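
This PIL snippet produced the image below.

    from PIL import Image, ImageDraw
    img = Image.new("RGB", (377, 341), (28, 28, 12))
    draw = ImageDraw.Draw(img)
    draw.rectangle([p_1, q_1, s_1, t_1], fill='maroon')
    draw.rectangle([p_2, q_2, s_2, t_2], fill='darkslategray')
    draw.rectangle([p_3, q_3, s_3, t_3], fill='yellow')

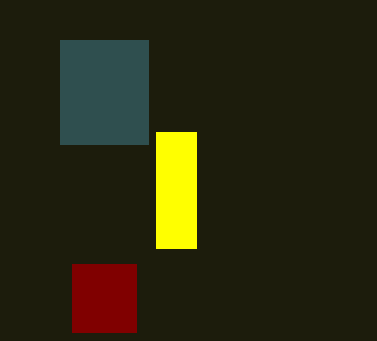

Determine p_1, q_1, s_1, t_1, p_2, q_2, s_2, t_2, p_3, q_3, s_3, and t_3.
p_1 = 72, q_1 = 264, s_1 = 136, t_1 = 332, p_2 = 60, q_2 = 40, s_2 = 148, t_2 = 144, p_3 = 156, q_3 = 132, s_3 = 196, t_3 = 248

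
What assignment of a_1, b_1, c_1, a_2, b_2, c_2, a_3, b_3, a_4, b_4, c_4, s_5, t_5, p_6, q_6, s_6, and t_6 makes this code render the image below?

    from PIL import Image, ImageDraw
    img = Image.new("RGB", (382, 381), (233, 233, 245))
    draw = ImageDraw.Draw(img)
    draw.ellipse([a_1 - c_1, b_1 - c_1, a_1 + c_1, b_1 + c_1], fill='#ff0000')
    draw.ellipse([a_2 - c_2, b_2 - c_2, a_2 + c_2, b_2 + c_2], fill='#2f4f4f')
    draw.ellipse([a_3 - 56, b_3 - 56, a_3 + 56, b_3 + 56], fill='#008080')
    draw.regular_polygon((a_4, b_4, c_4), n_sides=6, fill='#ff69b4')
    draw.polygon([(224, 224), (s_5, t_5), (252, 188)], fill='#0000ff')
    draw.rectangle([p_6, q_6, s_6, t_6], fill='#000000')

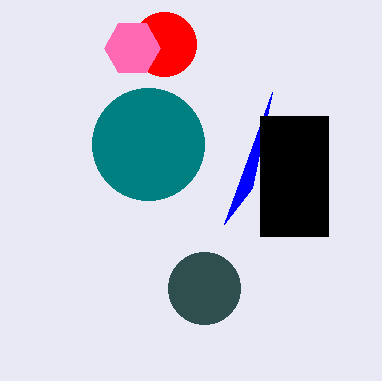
a_1 = 164, b_1 = 44, c_1 = 32, a_2 = 204, b_2 = 288, c_2 = 36, a_3 = 148, b_3 = 144, a_4 = 132, b_4 = 48, c_4 = 28, s_5 = 272, t_5 = 92, p_6 = 260, q_6 = 116, s_6 = 328, t_6 = 236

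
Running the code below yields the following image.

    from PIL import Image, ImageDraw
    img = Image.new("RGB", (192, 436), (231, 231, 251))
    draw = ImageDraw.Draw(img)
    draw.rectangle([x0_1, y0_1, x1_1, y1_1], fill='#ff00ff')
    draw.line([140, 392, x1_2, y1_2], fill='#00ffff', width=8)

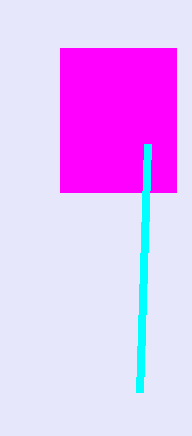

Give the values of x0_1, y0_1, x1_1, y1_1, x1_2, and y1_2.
x0_1 = 60; y0_1 = 48; x1_1 = 176; y1_1 = 192; x1_2 = 148; y1_2 = 144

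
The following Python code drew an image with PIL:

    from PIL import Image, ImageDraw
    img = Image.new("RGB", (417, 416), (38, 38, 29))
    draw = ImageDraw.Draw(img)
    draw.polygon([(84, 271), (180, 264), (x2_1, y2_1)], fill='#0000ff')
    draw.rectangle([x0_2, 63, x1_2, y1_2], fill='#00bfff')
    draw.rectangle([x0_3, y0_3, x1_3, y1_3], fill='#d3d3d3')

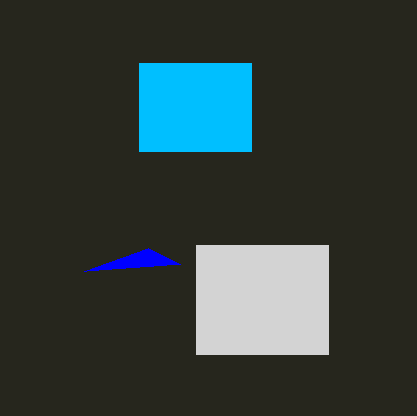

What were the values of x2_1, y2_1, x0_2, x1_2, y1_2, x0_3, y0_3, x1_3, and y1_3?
x2_1 = 148; y2_1 = 248; x0_2 = 139; x1_2 = 251; y1_2 = 151; x0_3 = 196; y0_3 = 245; x1_3 = 328; y1_3 = 354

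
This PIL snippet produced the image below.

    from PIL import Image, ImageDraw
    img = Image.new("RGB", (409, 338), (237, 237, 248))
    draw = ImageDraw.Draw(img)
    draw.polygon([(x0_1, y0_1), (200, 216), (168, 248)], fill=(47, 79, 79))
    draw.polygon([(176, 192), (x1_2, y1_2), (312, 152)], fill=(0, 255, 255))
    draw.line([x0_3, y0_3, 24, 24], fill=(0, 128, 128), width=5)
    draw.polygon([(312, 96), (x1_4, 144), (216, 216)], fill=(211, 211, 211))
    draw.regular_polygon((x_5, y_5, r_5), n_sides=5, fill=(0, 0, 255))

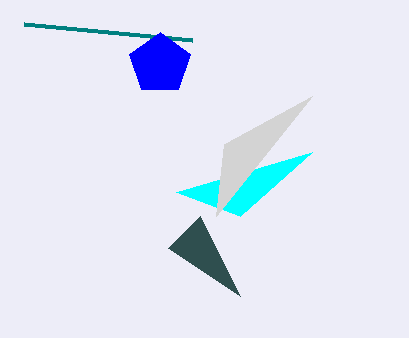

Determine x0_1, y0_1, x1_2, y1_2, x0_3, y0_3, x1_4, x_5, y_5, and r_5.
x0_1 = 240
y0_1 = 296
x1_2 = 240
y1_2 = 216
x0_3 = 192
y0_3 = 40
x1_4 = 224
x_5 = 160
y_5 = 64
r_5 = 32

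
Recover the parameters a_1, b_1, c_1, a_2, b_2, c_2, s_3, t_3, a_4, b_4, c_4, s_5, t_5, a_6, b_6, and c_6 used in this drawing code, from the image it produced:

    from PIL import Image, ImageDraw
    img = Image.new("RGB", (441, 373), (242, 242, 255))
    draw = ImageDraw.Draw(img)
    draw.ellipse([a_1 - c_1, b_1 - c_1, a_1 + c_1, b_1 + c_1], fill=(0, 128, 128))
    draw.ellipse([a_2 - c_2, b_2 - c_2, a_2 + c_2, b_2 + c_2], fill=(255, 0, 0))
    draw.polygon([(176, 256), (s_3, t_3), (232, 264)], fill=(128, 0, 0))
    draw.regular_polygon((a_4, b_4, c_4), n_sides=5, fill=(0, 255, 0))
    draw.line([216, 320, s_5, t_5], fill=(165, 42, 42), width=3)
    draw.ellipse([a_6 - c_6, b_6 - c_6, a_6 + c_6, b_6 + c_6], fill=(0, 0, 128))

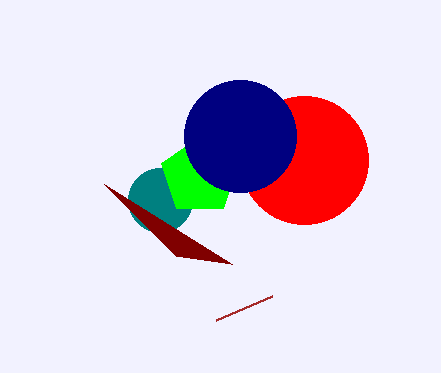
a_1 = 160
b_1 = 200
c_1 = 32
a_2 = 304
b_2 = 160
c_2 = 64
s_3 = 104
t_3 = 184
a_4 = 200
b_4 = 176
c_4 = 40
s_5 = 272
t_5 = 296
a_6 = 240
b_6 = 136
c_6 = 56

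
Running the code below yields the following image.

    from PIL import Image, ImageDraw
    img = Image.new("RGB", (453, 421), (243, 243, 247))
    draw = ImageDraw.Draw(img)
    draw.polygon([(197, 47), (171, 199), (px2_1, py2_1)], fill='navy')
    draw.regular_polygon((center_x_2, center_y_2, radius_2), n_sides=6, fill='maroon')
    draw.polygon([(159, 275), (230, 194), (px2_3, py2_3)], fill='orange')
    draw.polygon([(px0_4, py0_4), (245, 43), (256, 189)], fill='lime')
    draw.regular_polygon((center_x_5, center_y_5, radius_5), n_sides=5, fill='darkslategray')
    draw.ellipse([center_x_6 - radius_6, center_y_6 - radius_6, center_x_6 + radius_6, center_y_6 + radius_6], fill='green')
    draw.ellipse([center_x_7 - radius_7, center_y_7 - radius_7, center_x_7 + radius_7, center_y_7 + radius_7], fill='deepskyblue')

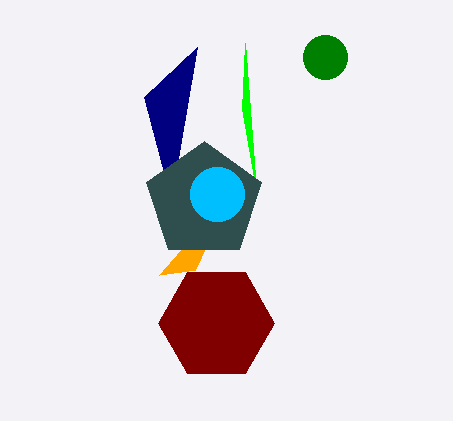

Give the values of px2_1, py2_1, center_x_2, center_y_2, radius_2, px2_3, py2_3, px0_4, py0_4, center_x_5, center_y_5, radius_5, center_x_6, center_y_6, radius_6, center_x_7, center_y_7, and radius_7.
px2_1 = 144, py2_1 = 97, center_x_2 = 216, center_y_2 = 323, radius_2 = 58, px2_3 = 195, py2_3 = 270, px0_4 = 242, py0_4 = 109, center_x_5 = 204, center_y_5 = 201, radius_5 = 60, center_x_6 = 325, center_y_6 = 57, radius_6 = 22, center_x_7 = 217, center_y_7 = 194, radius_7 = 27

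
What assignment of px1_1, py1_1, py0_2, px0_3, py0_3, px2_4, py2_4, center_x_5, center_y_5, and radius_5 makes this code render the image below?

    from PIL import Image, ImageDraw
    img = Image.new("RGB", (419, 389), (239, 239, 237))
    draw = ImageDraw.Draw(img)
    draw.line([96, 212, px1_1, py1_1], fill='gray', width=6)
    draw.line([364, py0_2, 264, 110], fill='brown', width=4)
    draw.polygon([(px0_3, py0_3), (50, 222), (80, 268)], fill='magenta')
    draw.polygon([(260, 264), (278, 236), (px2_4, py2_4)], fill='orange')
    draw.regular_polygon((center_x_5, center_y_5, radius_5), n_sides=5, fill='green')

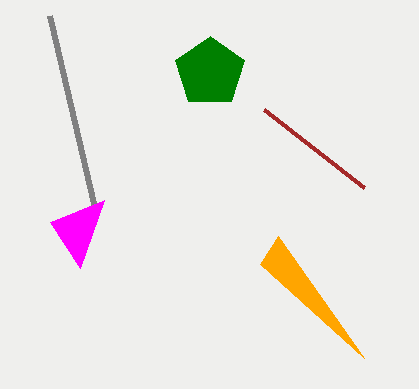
px1_1 = 50
py1_1 = 16
py0_2 = 188
px0_3 = 104
py0_3 = 200
px2_4 = 364
py2_4 = 358
center_x_5 = 210
center_y_5 = 72
radius_5 = 36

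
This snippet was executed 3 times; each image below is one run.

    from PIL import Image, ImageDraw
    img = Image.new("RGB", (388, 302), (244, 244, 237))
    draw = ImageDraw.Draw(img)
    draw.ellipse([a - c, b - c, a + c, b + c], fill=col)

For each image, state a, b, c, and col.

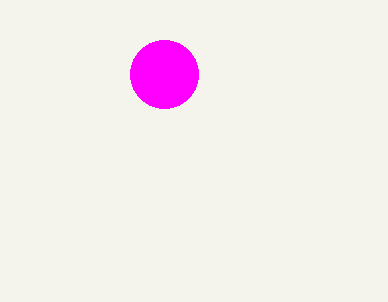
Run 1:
a = 164
b = 74
c = 34
col = 'magenta'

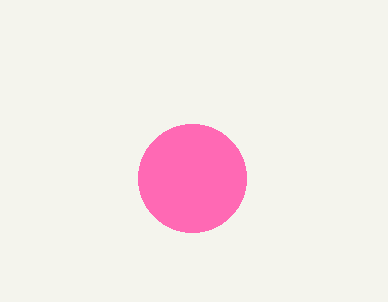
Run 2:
a = 192
b = 178
c = 54
col = 'hotpink'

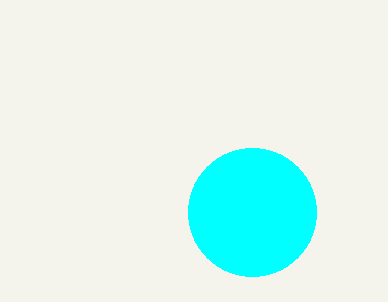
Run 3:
a = 252
b = 212
c = 64
col = 'cyan'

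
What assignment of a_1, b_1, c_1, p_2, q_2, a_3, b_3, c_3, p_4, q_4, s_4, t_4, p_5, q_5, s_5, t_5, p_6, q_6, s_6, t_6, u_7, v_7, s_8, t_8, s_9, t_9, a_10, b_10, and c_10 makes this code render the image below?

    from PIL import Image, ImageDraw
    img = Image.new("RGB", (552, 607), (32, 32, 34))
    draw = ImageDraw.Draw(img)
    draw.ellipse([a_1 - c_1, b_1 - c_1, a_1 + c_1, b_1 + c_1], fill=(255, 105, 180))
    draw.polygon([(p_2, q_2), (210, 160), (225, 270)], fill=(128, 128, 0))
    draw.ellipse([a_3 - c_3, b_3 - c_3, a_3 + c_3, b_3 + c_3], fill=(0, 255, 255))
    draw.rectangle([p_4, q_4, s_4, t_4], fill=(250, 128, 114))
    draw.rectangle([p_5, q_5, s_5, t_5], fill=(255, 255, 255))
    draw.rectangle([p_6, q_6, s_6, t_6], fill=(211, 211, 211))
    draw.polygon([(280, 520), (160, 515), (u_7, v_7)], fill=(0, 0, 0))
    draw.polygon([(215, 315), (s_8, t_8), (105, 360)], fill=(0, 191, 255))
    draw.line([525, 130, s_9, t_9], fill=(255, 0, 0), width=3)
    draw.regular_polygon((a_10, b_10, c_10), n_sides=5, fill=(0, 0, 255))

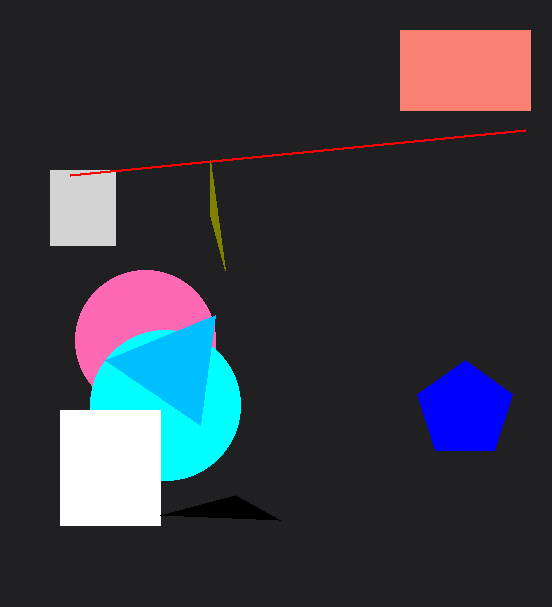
a_1 = 145; b_1 = 340; c_1 = 70; p_2 = 210; q_2 = 215; a_3 = 165; b_3 = 405; c_3 = 75; p_4 = 400; q_4 = 30; s_4 = 530; t_4 = 110; p_5 = 60; q_5 = 410; s_5 = 160; t_5 = 525; p_6 = 50; q_6 = 170; s_6 = 115; t_6 = 245; u_7 = 235; v_7 = 495; s_8 = 200; t_8 = 425; s_9 = 70; t_9 = 175; a_10 = 465; b_10 = 410; c_10 = 50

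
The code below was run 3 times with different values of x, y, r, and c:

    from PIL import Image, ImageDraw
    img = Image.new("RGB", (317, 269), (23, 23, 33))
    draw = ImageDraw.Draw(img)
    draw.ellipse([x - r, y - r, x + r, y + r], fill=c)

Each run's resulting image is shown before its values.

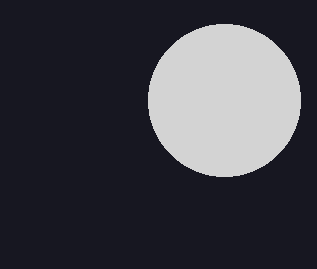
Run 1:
x = 224, y = 100, r = 76, c = 'lightgray'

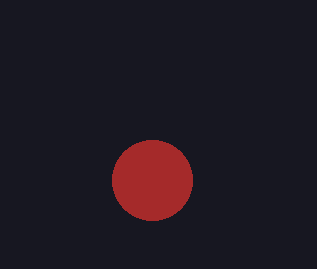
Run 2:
x = 152
y = 180
r = 40
c = 'brown'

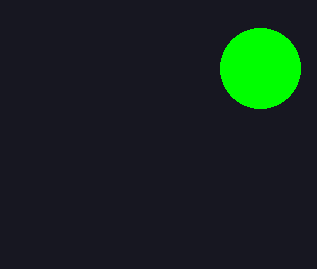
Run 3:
x = 260
y = 68
r = 40
c = 'lime'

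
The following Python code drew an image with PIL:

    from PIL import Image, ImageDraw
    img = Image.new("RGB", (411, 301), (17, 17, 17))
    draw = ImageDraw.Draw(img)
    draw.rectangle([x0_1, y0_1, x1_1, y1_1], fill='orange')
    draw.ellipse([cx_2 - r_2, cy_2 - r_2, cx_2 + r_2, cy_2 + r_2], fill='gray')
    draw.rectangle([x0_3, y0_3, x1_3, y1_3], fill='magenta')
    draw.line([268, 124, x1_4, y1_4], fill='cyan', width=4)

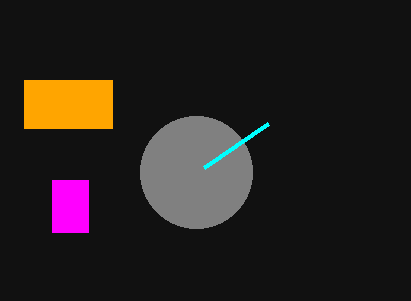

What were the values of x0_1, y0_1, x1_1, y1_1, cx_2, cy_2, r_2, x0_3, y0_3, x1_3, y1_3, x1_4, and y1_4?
x0_1 = 24, y0_1 = 80, x1_1 = 112, y1_1 = 128, cx_2 = 196, cy_2 = 172, r_2 = 56, x0_3 = 52, y0_3 = 180, x1_3 = 88, y1_3 = 232, x1_4 = 204, y1_4 = 168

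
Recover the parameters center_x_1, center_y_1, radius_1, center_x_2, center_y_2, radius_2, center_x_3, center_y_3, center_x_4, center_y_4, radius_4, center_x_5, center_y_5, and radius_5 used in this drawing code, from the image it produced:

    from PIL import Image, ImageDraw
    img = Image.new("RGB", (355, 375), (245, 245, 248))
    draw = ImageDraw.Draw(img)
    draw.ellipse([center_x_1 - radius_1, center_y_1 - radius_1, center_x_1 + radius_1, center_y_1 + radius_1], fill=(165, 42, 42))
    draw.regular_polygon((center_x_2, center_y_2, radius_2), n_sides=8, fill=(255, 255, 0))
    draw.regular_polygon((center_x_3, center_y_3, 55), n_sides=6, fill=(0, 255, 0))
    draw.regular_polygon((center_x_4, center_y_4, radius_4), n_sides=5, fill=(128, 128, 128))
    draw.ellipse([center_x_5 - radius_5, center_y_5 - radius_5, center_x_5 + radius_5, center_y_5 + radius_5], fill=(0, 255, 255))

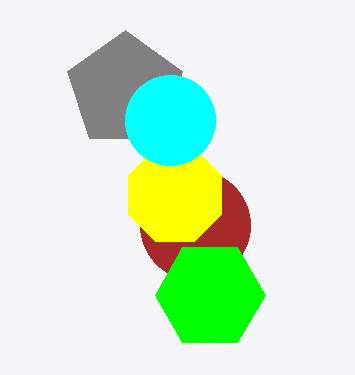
center_x_1 = 195; center_y_1 = 225; radius_1 = 55; center_x_2 = 175; center_y_2 = 195; radius_2 = 50; center_x_3 = 210; center_y_3 = 295; center_x_4 = 125; center_y_4 = 90; radius_4 = 60; center_x_5 = 170; center_y_5 = 120; radius_5 = 45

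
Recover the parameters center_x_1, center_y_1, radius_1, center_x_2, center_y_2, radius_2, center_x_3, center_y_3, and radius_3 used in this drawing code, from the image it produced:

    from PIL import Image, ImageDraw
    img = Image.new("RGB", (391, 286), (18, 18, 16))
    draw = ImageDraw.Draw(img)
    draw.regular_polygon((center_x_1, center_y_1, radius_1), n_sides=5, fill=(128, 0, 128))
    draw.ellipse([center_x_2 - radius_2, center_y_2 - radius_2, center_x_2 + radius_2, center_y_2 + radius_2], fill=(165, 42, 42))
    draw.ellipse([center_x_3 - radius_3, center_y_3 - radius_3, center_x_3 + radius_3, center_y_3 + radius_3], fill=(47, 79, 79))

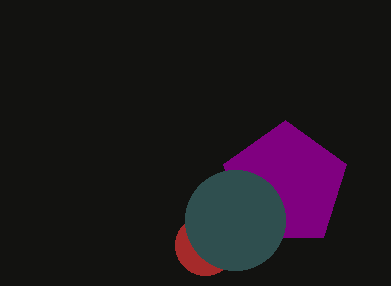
center_x_1 = 285
center_y_1 = 185
radius_1 = 65
center_x_2 = 205
center_y_2 = 245
radius_2 = 30
center_x_3 = 235
center_y_3 = 220
radius_3 = 50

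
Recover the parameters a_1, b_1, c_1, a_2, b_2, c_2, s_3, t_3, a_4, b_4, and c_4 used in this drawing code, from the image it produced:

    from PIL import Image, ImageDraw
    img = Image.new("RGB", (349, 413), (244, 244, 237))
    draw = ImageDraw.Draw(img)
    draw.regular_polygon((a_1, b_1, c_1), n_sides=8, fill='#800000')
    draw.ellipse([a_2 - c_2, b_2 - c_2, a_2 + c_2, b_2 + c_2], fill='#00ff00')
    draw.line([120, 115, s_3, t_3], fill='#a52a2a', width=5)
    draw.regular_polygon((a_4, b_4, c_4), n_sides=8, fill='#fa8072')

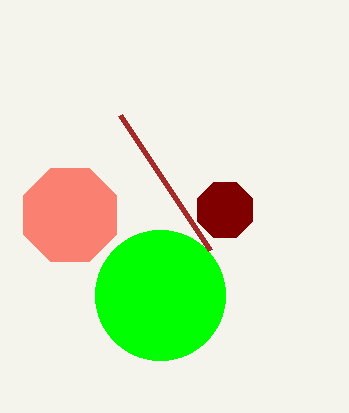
a_1 = 225, b_1 = 210, c_1 = 30, a_2 = 160, b_2 = 295, c_2 = 65, s_3 = 210, t_3 = 250, a_4 = 70, b_4 = 215, c_4 = 50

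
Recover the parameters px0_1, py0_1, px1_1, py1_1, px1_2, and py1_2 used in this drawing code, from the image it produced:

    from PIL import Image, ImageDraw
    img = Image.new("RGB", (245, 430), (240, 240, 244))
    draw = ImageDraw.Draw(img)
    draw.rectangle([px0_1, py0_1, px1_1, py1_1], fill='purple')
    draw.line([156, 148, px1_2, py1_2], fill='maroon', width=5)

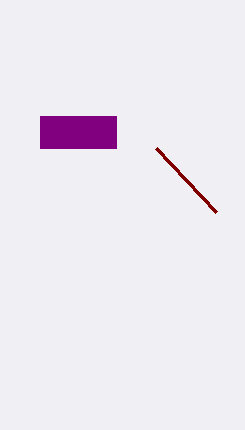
px0_1 = 40
py0_1 = 116
px1_1 = 116
py1_1 = 148
px1_2 = 216
py1_2 = 212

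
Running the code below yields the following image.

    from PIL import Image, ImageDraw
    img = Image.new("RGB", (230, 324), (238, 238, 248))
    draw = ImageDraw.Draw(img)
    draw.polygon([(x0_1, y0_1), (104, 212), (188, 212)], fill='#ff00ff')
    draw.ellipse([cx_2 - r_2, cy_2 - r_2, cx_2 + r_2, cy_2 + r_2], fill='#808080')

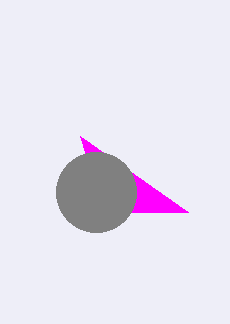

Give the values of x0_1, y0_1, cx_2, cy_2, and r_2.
x0_1 = 80, y0_1 = 136, cx_2 = 96, cy_2 = 192, r_2 = 40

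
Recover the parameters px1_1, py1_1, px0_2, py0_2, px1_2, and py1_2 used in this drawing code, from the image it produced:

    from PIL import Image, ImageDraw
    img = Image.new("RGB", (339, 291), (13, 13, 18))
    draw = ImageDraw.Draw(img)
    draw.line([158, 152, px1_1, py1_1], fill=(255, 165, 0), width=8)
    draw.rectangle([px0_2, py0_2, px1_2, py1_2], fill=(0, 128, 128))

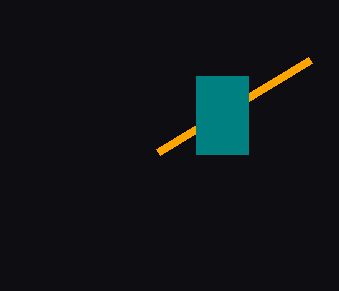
px1_1 = 310; py1_1 = 60; px0_2 = 196; py0_2 = 76; px1_2 = 248; py1_2 = 154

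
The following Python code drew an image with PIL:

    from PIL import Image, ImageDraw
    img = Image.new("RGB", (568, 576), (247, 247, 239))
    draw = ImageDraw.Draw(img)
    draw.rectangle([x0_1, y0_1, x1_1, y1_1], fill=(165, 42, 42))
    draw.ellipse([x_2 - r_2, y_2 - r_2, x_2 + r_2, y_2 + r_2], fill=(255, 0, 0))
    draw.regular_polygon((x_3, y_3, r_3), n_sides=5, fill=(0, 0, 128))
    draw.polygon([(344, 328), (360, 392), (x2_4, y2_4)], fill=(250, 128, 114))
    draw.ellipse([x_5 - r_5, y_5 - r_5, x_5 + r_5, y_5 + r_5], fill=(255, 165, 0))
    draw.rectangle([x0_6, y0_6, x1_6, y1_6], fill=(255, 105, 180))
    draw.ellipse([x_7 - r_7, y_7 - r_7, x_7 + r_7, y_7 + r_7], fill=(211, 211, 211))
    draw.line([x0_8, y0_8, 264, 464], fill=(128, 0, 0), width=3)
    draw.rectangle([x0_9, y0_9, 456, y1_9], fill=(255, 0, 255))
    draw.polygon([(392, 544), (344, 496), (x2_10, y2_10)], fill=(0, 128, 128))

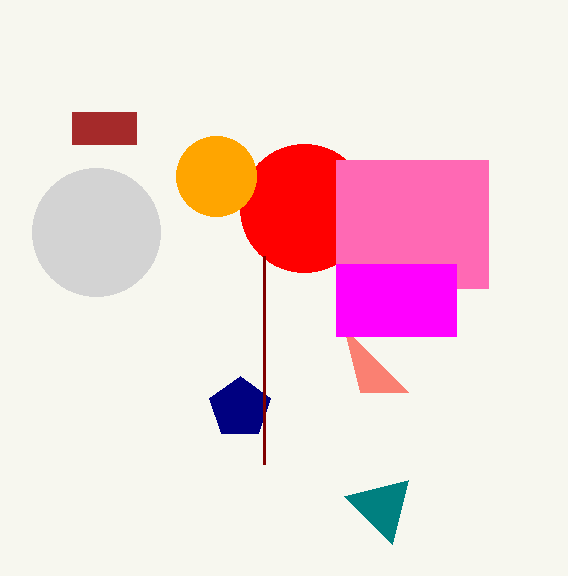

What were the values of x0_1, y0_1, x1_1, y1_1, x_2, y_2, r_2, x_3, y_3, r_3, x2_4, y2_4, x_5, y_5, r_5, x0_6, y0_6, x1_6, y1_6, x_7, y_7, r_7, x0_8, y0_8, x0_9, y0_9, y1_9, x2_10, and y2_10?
x0_1 = 72
y0_1 = 112
x1_1 = 136
y1_1 = 144
x_2 = 304
y_2 = 208
r_2 = 64
x_3 = 240
y_3 = 408
r_3 = 32
x2_4 = 408
y2_4 = 392
x_5 = 216
y_5 = 176
r_5 = 40
x0_6 = 336
y0_6 = 160
x1_6 = 488
y1_6 = 288
x_7 = 96
y_7 = 232
r_7 = 64
x0_8 = 264
y0_8 = 256
x0_9 = 336
y0_9 = 264
y1_9 = 336
x2_10 = 408
y2_10 = 480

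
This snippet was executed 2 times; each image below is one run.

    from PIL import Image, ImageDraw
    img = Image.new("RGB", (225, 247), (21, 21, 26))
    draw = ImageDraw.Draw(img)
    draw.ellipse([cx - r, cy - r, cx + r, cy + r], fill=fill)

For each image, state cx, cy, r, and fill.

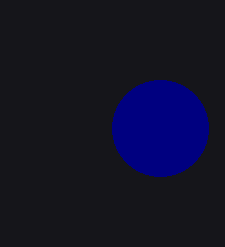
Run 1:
cx = 160
cy = 128
r = 48
fill = 'navy'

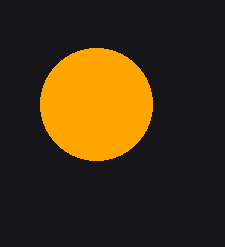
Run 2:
cx = 96, cy = 104, r = 56, fill = 'orange'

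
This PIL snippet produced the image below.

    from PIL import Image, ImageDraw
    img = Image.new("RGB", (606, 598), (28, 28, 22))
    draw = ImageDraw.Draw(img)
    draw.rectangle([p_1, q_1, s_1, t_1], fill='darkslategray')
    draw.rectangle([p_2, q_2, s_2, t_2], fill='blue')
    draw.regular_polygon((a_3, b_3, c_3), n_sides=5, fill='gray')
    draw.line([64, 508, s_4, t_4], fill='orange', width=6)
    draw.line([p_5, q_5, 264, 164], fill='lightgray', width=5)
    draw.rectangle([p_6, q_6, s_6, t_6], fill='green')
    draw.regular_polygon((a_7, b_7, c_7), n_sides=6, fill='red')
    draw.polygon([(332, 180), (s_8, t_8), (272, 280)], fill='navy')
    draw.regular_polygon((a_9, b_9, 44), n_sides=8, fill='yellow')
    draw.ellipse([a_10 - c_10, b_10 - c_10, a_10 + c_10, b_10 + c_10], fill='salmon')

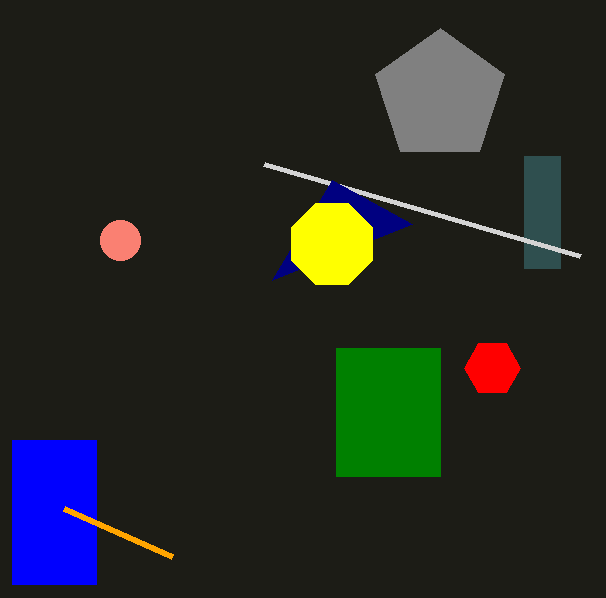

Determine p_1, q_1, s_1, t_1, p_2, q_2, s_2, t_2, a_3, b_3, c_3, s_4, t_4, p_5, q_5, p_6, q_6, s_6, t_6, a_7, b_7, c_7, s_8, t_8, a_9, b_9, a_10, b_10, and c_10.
p_1 = 524, q_1 = 156, s_1 = 560, t_1 = 268, p_2 = 12, q_2 = 440, s_2 = 96, t_2 = 584, a_3 = 440, b_3 = 96, c_3 = 68, s_4 = 172, t_4 = 556, p_5 = 580, q_5 = 256, p_6 = 336, q_6 = 348, s_6 = 440, t_6 = 476, a_7 = 492, b_7 = 368, c_7 = 28, s_8 = 412, t_8 = 224, a_9 = 332, b_9 = 244, a_10 = 120, b_10 = 240, c_10 = 20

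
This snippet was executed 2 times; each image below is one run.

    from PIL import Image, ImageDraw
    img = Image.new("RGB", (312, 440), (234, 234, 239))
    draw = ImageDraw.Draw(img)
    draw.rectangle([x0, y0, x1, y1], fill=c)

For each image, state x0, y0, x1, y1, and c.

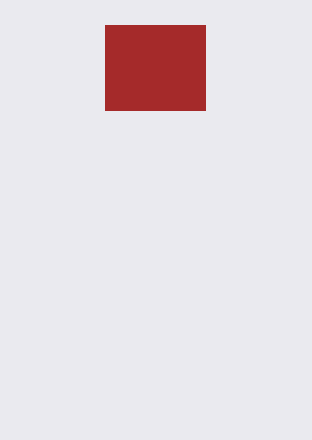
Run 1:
x0 = 105; y0 = 25; x1 = 205; y1 = 110; c = 'brown'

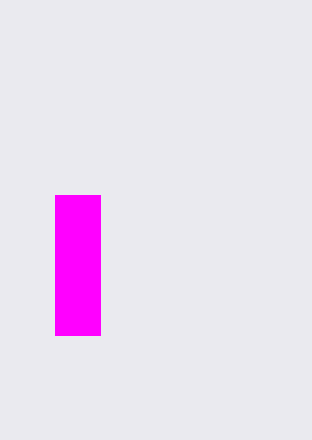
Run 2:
x0 = 55, y0 = 195, x1 = 100, y1 = 335, c = 'magenta'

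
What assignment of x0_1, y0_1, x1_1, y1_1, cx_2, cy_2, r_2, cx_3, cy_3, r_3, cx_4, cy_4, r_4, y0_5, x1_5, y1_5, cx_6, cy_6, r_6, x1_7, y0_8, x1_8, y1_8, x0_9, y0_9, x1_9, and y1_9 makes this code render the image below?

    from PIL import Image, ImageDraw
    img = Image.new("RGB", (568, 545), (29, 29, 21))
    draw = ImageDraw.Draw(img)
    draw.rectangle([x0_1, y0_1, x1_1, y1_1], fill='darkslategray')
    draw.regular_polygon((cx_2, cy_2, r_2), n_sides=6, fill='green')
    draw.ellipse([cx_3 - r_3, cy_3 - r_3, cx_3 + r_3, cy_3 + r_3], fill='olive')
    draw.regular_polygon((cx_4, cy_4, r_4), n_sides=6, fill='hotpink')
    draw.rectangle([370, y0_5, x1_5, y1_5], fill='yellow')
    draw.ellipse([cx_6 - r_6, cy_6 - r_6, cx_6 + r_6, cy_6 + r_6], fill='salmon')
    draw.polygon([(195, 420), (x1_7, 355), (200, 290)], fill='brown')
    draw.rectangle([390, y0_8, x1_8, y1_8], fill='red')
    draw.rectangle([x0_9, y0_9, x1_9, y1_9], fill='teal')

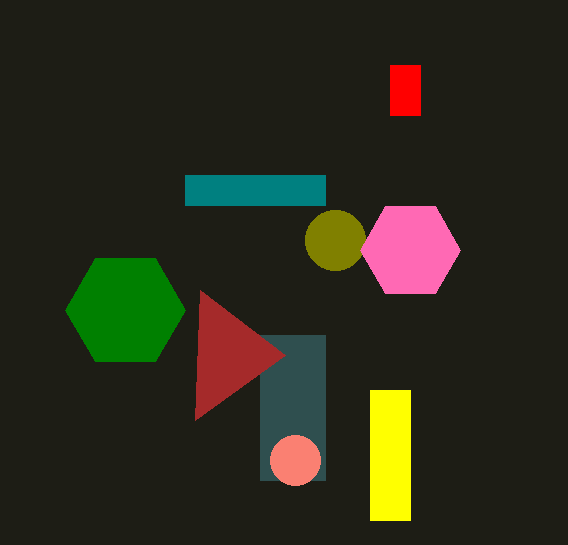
x0_1 = 260, y0_1 = 335, x1_1 = 325, y1_1 = 480, cx_2 = 125, cy_2 = 310, r_2 = 60, cx_3 = 335, cy_3 = 240, r_3 = 30, cx_4 = 410, cy_4 = 250, r_4 = 50, y0_5 = 390, x1_5 = 410, y1_5 = 520, cx_6 = 295, cy_6 = 460, r_6 = 25, x1_7 = 285, y0_8 = 65, x1_8 = 420, y1_8 = 115, x0_9 = 185, y0_9 = 175, x1_9 = 325, y1_9 = 205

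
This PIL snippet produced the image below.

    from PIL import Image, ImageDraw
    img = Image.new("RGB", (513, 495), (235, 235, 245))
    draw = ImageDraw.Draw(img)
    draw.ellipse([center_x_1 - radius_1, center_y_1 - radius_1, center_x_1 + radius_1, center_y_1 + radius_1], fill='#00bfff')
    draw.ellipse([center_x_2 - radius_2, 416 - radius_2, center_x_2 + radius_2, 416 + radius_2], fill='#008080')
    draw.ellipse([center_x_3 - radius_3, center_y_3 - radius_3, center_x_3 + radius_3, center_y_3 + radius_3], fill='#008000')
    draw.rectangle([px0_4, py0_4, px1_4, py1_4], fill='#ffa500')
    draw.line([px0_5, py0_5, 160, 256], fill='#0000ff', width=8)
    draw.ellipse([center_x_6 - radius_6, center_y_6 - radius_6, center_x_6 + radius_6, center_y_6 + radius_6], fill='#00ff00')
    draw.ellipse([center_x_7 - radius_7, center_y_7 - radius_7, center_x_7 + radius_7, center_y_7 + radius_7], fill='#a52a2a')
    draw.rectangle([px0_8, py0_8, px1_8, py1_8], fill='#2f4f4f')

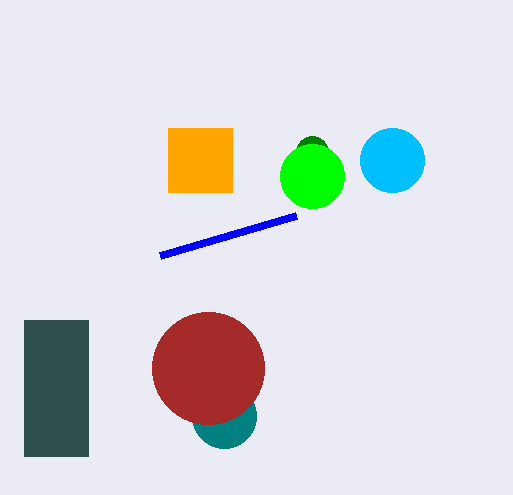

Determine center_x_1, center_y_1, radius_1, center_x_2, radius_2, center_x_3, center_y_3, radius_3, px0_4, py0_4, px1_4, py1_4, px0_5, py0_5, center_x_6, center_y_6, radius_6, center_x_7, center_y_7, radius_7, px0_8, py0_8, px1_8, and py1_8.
center_x_1 = 392; center_y_1 = 160; radius_1 = 32; center_x_2 = 224; radius_2 = 32; center_x_3 = 312; center_y_3 = 152; radius_3 = 16; px0_4 = 168; py0_4 = 128; px1_4 = 232; py1_4 = 192; px0_5 = 296; py0_5 = 216; center_x_6 = 312; center_y_6 = 176; radius_6 = 32; center_x_7 = 208; center_y_7 = 368; radius_7 = 56; px0_8 = 24; py0_8 = 320; px1_8 = 88; py1_8 = 456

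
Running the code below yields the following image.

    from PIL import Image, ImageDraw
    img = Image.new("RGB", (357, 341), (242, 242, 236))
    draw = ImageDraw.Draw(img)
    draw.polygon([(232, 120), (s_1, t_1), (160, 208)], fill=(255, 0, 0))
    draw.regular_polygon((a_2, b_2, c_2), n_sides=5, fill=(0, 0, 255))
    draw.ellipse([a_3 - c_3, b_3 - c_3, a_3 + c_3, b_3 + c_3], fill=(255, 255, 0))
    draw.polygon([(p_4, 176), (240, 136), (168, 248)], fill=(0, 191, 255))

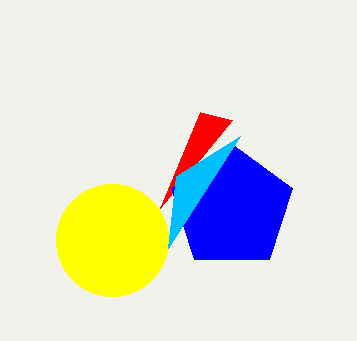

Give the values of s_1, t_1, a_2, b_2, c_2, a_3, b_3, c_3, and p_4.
s_1 = 200
t_1 = 112
a_2 = 232
b_2 = 208
c_2 = 64
a_3 = 112
b_3 = 240
c_3 = 56
p_4 = 176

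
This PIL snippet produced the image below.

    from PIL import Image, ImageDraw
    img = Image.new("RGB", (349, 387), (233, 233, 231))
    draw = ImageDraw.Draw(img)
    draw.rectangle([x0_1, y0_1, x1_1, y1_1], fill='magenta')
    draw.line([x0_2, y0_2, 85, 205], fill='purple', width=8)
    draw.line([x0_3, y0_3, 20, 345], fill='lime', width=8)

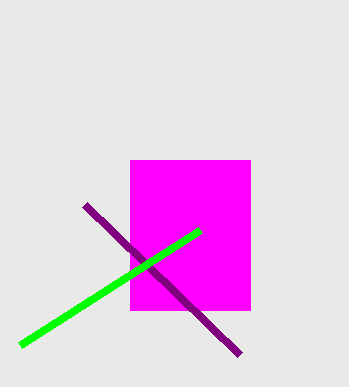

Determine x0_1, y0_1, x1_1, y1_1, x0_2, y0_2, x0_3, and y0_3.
x0_1 = 130
y0_1 = 160
x1_1 = 250
y1_1 = 310
x0_2 = 240
y0_2 = 355
x0_3 = 200
y0_3 = 230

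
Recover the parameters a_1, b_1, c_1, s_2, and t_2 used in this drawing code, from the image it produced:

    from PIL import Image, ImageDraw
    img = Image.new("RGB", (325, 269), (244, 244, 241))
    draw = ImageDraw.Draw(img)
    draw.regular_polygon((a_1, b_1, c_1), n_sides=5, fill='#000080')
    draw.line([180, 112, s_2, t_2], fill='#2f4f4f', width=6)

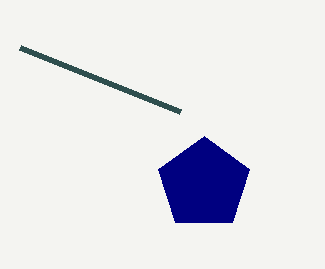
a_1 = 204
b_1 = 184
c_1 = 48
s_2 = 20
t_2 = 48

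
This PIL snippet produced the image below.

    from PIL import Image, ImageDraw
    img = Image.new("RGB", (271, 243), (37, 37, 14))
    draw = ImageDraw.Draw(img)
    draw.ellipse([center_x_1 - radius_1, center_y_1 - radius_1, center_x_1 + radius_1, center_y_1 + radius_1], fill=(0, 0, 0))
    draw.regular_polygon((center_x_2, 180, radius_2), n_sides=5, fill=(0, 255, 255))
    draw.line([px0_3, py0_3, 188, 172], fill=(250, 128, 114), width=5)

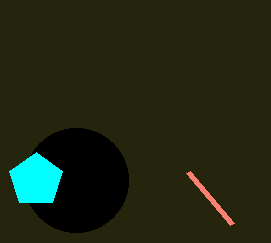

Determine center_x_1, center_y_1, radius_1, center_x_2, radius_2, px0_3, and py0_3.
center_x_1 = 76
center_y_1 = 180
radius_1 = 52
center_x_2 = 36
radius_2 = 28
px0_3 = 232
py0_3 = 224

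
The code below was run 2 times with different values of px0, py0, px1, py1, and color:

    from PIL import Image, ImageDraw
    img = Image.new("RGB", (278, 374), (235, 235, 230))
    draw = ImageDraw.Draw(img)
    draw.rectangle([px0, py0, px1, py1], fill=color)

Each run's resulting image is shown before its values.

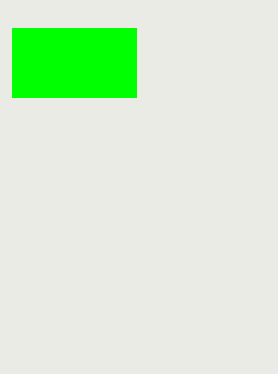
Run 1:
px0 = 12
py0 = 28
px1 = 136
py1 = 97
color = 'lime'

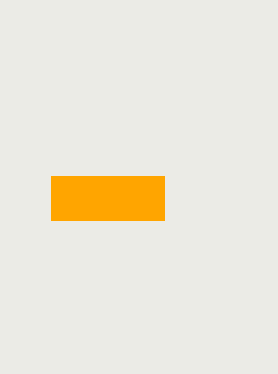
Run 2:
px0 = 51, py0 = 176, px1 = 164, py1 = 220, color = 'orange'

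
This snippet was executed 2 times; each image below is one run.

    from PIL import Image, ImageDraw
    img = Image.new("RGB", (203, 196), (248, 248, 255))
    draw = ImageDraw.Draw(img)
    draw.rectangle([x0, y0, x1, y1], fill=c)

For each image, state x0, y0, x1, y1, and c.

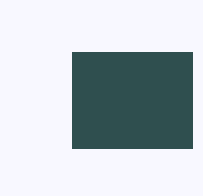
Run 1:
x0 = 72
y0 = 52
x1 = 192
y1 = 148
c = 'darkslategray'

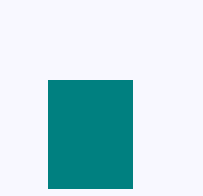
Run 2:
x0 = 48; y0 = 80; x1 = 132; y1 = 188; c = 'teal'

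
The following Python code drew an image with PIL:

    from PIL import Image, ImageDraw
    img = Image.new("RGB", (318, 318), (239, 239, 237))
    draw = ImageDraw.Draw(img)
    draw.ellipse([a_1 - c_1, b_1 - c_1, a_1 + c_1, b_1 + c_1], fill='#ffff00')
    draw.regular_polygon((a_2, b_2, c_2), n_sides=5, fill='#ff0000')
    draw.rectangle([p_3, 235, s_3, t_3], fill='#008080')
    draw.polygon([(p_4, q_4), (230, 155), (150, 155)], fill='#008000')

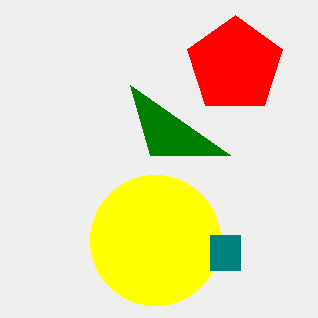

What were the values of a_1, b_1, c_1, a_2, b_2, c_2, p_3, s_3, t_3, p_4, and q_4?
a_1 = 155
b_1 = 240
c_1 = 65
a_2 = 235
b_2 = 65
c_2 = 50
p_3 = 210
s_3 = 240
t_3 = 270
p_4 = 130
q_4 = 85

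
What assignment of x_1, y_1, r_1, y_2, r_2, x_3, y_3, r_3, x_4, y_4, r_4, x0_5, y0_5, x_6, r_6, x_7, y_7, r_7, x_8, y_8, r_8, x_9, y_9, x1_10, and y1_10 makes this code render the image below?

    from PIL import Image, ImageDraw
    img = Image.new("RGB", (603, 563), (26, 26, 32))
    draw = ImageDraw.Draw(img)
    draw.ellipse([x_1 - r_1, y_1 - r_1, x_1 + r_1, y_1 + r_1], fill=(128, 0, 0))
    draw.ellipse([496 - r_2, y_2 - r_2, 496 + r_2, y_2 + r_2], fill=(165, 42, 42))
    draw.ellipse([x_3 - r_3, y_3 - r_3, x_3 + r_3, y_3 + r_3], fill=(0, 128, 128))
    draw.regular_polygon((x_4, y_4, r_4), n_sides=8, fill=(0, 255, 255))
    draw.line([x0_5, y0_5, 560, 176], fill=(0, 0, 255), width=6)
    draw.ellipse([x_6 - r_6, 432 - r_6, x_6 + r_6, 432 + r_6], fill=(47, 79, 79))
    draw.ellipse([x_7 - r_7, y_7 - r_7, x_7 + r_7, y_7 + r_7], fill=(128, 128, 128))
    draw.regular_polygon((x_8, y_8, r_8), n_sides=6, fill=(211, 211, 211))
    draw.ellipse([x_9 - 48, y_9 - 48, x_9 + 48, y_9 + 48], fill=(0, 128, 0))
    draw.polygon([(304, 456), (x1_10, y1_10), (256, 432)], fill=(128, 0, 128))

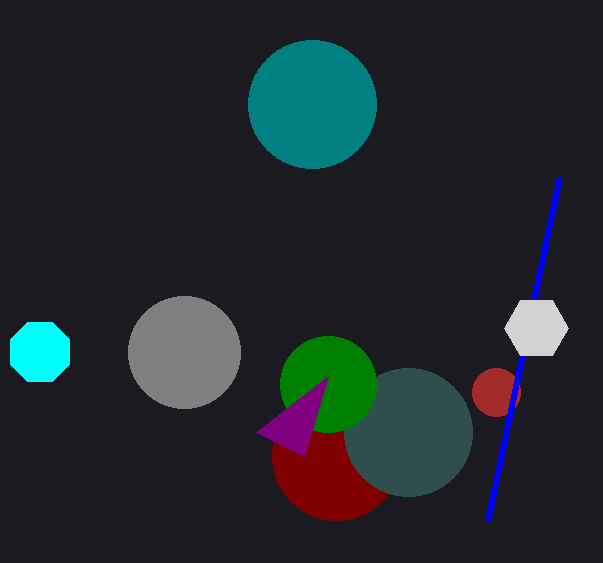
x_1 = 336; y_1 = 456; r_1 = 64; y_2 = 392; r_2 = 24; x_3 = 312; y_3 = 104; r_3 = 64; x_4 = 40; y_4 = 352; r_4 = 32; x0_5 = 488; y0_5 = 520; x_6 = 408; r_6 = 64; x_7 = 184; y_7 = 352; r_7 = 56; x_8 = 536; y_8 = 328; r_8 = 32; x_9 = 328; y_9 = 384; x1_10 = 328; y1_10 = 376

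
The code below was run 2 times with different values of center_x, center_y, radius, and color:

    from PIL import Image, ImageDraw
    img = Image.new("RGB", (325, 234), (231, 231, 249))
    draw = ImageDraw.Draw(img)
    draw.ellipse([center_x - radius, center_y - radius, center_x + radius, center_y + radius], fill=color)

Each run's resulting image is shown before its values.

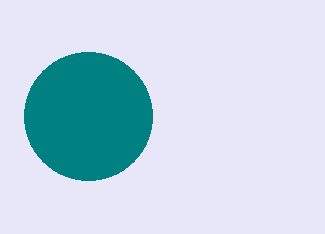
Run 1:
center_x = 88
center_y = 116
radius = 64
color = 'teal'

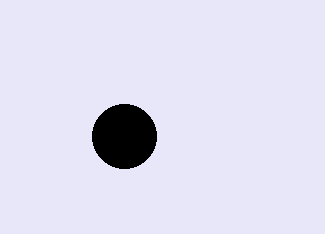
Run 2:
center_x = 124, center_y = 136, radius = 32, color = 'black'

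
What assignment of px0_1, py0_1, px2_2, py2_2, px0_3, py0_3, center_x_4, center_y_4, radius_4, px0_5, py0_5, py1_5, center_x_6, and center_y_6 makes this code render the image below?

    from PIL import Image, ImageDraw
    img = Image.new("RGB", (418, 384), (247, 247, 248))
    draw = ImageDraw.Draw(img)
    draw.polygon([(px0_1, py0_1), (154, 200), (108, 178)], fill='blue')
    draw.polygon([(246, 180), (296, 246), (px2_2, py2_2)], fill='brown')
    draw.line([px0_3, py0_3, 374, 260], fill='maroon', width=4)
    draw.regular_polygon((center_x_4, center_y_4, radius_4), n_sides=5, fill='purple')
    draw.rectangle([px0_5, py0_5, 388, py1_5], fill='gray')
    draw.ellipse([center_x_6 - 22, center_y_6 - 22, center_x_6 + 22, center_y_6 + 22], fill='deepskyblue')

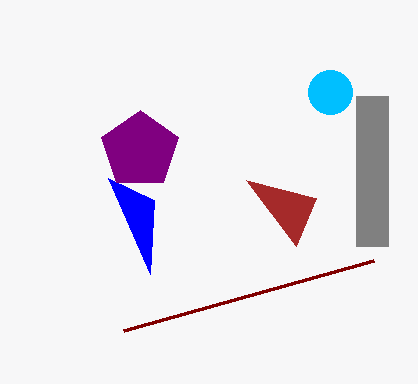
px0_1 = 150, py0_1 = 274, px2_2 = 316, py2_2 = 198, px0_3 = 124, py0_3 = 330, center_x_4 = 140, center_y_4 = 150, radius_4 = 40, px0_5 = 356, py0_5 = 96, py1_5 = 246, center_x_6 = 330, center_y_6 = 92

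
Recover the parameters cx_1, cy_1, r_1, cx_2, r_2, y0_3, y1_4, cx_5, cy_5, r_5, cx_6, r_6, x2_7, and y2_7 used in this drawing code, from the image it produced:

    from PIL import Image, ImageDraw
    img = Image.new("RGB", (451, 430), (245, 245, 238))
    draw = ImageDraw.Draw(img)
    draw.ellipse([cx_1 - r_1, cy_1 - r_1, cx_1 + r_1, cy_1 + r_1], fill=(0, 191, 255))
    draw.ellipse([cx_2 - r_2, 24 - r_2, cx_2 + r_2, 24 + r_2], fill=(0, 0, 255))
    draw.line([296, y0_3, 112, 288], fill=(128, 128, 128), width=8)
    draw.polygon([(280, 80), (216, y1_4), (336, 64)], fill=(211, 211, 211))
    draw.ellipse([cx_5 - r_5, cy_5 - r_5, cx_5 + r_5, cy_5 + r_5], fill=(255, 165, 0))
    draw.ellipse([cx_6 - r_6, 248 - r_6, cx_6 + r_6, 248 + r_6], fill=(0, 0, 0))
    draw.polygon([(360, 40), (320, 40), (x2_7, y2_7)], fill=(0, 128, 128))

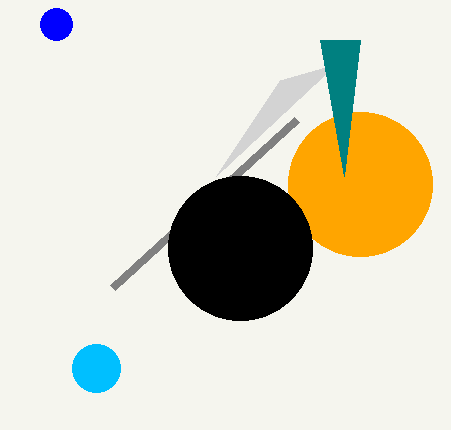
cx_1 = 96; cy_1 = 368; r_1 = 24; cx_2 = 56; r_2 = 16; y0_3 = 120; y1_4 = 176; cx_5 = 360; cy_5 = 184; r_5 = 72; cx_6 = 240; r_6 = 72; x2_7 = 344; y2_7 = 176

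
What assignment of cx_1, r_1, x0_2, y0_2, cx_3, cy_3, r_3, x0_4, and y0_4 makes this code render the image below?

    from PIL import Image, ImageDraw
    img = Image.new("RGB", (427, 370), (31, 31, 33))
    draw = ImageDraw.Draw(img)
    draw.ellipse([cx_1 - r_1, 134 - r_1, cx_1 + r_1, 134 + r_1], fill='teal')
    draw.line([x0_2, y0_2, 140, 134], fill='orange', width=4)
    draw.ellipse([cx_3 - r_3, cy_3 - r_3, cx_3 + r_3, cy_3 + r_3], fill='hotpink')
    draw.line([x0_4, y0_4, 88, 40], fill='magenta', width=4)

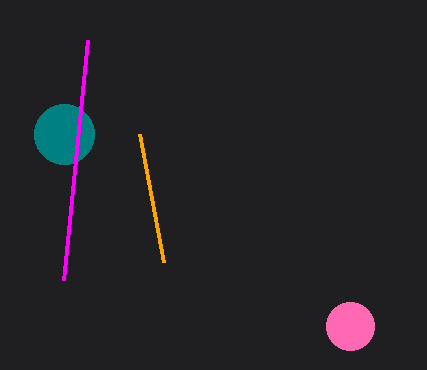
cx_1 = 64, r_1 = 30, x0_2 = 164, y0_2 = 262, cx_3 = 350, cy_3 = 326, r_3 = 24, x0_4 = 64, y0_4 = 280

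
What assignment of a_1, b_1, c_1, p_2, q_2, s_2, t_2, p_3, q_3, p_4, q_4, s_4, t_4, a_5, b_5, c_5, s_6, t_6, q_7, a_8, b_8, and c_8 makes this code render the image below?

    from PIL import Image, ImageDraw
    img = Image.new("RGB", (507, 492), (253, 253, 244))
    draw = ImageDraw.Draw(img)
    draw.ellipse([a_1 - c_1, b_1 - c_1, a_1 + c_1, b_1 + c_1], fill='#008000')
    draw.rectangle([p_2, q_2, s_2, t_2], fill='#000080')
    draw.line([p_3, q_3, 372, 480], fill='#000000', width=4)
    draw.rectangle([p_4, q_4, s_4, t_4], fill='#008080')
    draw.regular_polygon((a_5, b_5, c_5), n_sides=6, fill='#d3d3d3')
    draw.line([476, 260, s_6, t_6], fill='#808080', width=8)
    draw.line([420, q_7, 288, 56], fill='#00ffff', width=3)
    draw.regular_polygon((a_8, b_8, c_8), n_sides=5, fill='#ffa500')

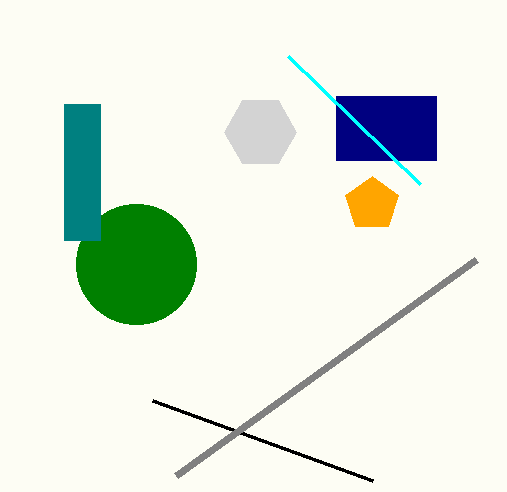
a_1 = 136
b_1 = 264
c_1 = 60
p_2 = 336
q_2 = 96
s_2 = 436
t_2 = 160
p_3 = 152
q_3 = 400
p_4 = 64
q_4 = 104
s_4 = 100
t_4 = 240
a_5 = 260
b_5 = 132
c_5 = 36
s_6 = 176
t_6 = 476
q_7 = 184
a_8 = 372
b_8 = 204
c_8 = 28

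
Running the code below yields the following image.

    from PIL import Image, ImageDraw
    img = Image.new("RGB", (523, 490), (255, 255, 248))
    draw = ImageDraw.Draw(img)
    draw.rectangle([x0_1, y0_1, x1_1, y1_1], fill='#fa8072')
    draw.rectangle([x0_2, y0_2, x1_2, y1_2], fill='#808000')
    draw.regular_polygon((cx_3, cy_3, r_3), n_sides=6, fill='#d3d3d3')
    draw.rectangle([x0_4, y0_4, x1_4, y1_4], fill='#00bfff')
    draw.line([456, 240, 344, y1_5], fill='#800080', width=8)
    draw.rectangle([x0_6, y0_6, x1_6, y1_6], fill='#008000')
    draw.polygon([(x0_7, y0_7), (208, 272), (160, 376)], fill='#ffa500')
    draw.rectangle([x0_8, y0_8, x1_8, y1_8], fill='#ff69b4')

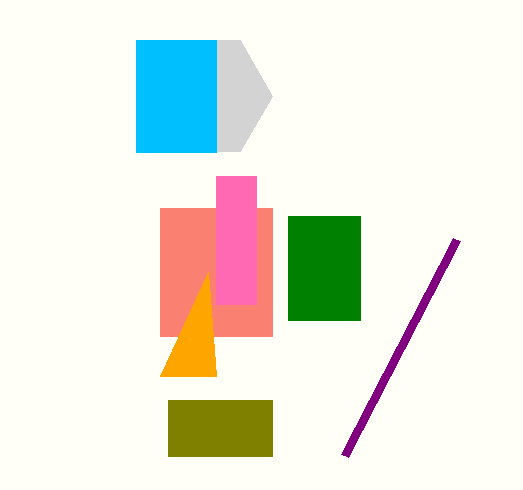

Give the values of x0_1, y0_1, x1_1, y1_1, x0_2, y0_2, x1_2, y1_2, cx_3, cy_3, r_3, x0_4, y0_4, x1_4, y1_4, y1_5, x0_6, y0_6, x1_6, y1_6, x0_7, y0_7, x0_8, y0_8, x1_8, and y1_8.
x0_1 = 160; y0_1 = 208; x1_1 = 272; y1_1 = 336; x0_2 = 168; y0_2 = 400; x1_2 = 272; y1_2 = 456; cx_3 = 208; cy_3 = 96; r_3 = 64; x0_4 = 136; y0_4 = 40; x1_4 = 216; y1_4 = 152; y1_5 = 456; x0_6 = 288; y0_6 = 216; x1_6 = 360; y1_6 = 320; x0_7 = 216; y0_7 = 376; x0_8 = 216; y0_8 = 176; x1_8 = 256; y1_8 = 304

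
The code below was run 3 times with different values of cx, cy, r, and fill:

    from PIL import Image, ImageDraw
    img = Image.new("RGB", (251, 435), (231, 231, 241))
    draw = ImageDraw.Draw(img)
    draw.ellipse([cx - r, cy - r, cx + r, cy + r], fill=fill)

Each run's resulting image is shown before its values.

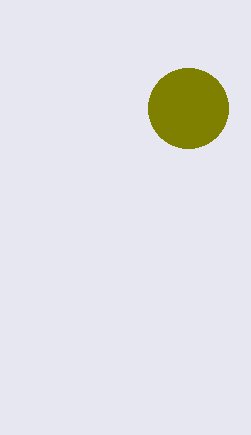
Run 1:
cx = 188, cy = 108, r = 40, fill = 'olive'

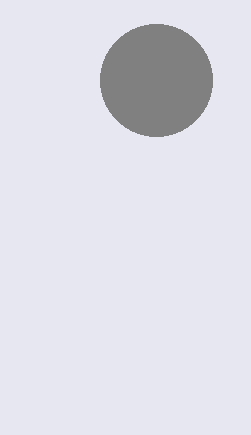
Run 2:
cx = 156; cy = 80; r = 56; fill = 'gray'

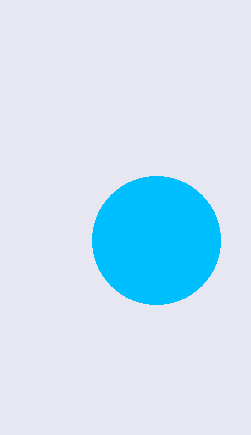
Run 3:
cx = 156
cy = 240
r = 64
fill = 'deepskyblue'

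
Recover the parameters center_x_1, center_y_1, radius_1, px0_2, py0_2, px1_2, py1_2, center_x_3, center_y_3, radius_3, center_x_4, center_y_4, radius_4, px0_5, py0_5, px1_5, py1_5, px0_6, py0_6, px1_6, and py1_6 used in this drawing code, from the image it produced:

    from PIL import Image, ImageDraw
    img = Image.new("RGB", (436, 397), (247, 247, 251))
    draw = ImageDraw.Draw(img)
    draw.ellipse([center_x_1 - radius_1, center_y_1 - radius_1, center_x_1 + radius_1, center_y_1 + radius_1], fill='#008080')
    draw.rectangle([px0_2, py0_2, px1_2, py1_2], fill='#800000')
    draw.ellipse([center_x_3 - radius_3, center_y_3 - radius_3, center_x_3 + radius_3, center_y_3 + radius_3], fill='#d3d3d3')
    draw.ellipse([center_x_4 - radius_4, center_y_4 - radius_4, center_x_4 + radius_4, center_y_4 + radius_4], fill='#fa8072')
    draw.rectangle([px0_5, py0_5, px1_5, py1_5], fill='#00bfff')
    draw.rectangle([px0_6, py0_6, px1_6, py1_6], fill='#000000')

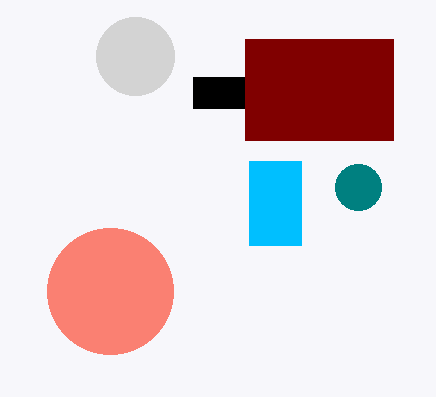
center_x_1 = 358, center_y_1 = 187, radius_1 = 23, px0_2 = 245, py0_2 = 39, px1_2 = 393, py1_2 = 140, center_x_3 = 135, center_y_3 = 56, radius_3 = 39, center_x_4 = 110, center_y_4 = 291, radius_4 = 63, px0_5 = 249, py0_5 = 161, px1_5 = 301, py1_5 = 245, px0_6 = 193, py0_6 = 77, px1_6 = 244, py1_6 = 108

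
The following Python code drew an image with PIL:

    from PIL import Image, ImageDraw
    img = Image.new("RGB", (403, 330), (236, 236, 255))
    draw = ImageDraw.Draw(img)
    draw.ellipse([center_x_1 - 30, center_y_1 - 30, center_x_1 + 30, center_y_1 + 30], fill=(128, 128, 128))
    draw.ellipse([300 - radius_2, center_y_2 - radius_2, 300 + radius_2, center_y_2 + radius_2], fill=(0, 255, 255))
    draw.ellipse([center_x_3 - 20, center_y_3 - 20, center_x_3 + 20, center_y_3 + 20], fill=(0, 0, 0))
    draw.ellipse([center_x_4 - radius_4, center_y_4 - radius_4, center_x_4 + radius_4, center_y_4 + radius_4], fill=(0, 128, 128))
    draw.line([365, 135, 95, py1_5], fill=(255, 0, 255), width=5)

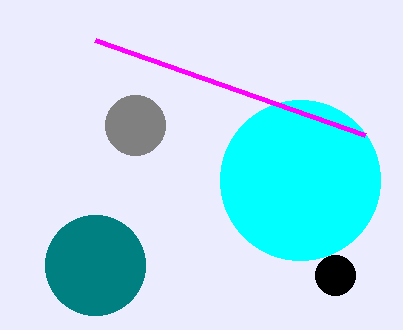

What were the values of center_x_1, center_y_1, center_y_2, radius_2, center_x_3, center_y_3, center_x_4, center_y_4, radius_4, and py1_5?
center_x_1 = 135; center_y_1 = 125; center_y_2 = 180; radius_2 = 80; center_x_3 = 335; center_y_3 = 275; center_x_4 = 95; center_y_4 = 265; radius_4 = 50; py1_5 = 40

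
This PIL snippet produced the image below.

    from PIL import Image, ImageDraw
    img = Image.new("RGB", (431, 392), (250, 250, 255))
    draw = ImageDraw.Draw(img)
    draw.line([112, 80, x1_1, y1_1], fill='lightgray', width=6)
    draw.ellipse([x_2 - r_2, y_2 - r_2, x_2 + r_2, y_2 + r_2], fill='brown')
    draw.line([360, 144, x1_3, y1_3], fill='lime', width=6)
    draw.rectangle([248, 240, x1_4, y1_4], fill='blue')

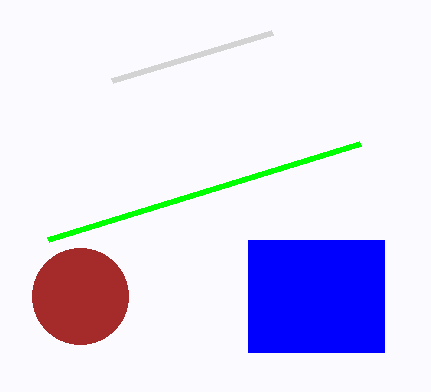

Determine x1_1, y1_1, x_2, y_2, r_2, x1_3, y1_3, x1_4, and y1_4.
x1_1 = 272, y1_1 = 32, x_2 = 80, y_2 = 296, r_2 = 48, x1_3 = 48, y1_3 = 240, x1_4 = 384, y1_4 = 352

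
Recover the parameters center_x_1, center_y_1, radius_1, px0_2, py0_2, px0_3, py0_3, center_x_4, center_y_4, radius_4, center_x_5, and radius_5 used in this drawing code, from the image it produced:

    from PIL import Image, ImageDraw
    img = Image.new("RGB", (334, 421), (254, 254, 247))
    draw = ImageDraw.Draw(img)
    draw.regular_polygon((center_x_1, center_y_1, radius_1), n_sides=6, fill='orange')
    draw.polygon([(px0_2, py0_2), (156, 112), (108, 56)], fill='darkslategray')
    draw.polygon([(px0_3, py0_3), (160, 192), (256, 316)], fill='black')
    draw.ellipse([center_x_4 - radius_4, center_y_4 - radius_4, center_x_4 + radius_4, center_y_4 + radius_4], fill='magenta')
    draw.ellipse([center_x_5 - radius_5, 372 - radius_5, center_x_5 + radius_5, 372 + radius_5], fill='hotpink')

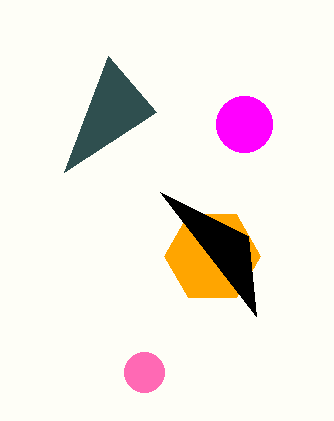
center_x_1 = 212
center_y_1 = 256
radius_1 = 48
px0_2 = 64
py0_2 = 172
px0_3 = 248
py0_3 = 236
center_x_4 = 244
center_y_4 = 124
radius_4 = 28
center_x_5 = 144
radius_5 = 20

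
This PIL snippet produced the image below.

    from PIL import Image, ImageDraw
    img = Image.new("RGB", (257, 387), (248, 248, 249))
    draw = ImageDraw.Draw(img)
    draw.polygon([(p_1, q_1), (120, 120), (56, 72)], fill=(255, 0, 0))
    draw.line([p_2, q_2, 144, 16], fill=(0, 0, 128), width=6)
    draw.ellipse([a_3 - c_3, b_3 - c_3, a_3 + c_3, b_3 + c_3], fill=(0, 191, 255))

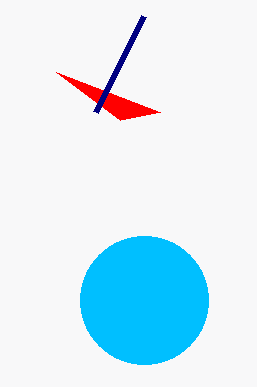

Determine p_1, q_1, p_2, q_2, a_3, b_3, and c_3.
p_1 = 160, q_1 = 112, p_2 = 96, q_2 = 112, a_3 = 144, b_3 = 300, c_3 = 64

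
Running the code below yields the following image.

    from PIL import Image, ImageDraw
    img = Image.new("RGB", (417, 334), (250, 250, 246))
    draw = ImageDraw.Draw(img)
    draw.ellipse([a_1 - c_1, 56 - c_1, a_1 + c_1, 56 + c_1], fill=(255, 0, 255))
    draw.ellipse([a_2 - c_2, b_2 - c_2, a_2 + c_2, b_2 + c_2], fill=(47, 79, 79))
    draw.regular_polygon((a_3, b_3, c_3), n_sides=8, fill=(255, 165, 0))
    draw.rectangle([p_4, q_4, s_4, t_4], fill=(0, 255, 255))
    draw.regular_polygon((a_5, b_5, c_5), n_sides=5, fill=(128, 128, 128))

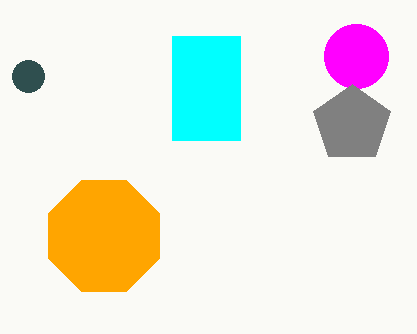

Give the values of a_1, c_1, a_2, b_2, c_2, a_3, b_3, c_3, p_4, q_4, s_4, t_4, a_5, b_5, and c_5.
a_1 = 356
c_1 = 32
a_2 = 28
b_2 = 76
c_2 = 16
a_3 = 104
b_3 = 236
c_3 = 60
p_4 = 172
q_4 = 36
s_4 = 240
t_4 = 140
a_5 = 352
b_5 = 124
c_5 = 40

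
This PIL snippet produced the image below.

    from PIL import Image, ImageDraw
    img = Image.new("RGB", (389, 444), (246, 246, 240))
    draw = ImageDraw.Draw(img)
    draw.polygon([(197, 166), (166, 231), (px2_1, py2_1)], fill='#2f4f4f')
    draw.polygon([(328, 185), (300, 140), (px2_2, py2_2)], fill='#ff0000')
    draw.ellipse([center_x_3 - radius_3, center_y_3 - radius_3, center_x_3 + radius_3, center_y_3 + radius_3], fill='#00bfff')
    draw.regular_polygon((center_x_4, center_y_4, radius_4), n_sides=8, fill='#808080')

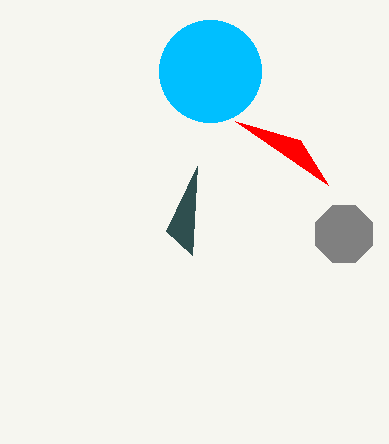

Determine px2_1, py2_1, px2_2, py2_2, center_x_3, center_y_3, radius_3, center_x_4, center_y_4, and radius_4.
px2_1 = 192
py2_1 = 255
px2_2 = 235
py2_2 = 121
center_x_3 = 210
center_y_3 = 71
radius_3 = 51
center_x_4 = 344
center_y_4 = 234
radius_4 = 31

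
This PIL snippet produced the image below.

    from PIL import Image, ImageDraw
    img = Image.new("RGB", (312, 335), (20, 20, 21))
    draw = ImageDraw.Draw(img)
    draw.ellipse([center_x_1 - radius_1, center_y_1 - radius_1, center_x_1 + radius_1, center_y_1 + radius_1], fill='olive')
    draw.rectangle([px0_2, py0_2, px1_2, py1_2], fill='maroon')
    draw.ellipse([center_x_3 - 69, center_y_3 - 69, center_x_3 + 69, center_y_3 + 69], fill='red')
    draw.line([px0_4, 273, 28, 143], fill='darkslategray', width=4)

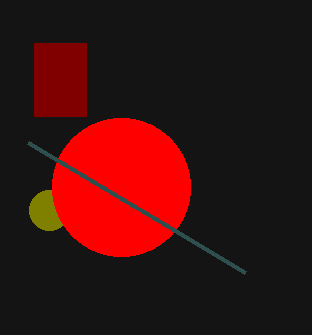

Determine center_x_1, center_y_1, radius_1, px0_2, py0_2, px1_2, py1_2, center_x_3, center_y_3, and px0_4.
center_x_1 = 49
center_y_1 = 210
radius_1 = 20
px0_2 = 34
py0_2 = 43
px1_2 = 86
py1_2 = 116
center_x_3 = 121
center_y_3 = 187
px0_4 = 245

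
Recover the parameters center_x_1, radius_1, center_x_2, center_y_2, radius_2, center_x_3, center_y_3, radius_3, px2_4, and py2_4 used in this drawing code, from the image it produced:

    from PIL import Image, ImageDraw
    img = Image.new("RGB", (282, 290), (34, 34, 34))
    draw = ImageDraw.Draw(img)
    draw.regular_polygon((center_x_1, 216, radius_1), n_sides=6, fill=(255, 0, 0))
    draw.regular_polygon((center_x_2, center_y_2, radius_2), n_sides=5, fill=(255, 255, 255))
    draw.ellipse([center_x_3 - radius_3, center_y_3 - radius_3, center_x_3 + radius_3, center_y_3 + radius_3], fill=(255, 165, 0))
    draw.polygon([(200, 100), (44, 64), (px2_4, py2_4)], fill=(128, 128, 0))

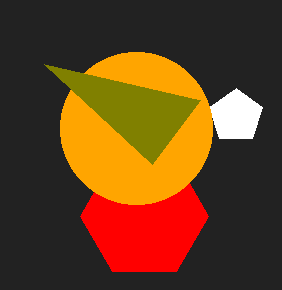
center_x_1 = 144
radius_1 = 64
center_x_2 = 236
center_y_2 = 116
radius_2 = 28
center_x_3 = 136
center_y_3 = 128
radius_3 = 76
px2_4 = 152
py2_4 = 164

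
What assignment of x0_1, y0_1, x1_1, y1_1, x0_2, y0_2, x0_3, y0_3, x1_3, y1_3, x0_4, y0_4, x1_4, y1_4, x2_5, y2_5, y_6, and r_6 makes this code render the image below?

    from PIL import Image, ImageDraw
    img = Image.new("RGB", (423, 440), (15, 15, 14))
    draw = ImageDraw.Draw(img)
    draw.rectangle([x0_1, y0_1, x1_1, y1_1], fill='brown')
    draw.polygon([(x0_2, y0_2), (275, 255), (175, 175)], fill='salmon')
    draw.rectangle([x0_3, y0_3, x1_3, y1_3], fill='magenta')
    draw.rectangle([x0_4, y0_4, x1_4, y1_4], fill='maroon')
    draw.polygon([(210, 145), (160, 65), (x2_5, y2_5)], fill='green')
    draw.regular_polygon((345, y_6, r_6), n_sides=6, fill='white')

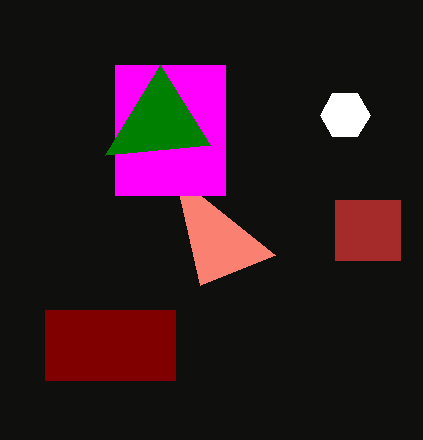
x0_1 = 335; y0_1 = 200; x1_1 = 400; y1_1 = 260; x0_2 = 200; y0_2 = 285; x0_3 = 115; y0_3 = 65; x1_3 = 225; y1_3 = 195; x0_4 = 45; y0_4 = 310; x1_4 = 175; y1_4 = 380; x2_5 = 105; y2_5 = 155; y_6 = 115; r_6 = 25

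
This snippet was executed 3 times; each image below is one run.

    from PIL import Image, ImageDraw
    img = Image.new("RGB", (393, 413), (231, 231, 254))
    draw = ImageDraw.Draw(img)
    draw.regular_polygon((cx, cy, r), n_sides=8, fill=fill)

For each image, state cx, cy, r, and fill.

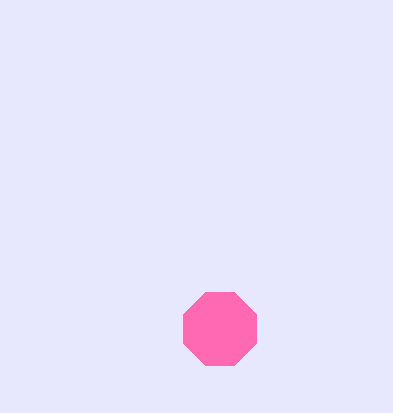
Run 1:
cx = 220
cy = 329
r = 39
fill = 'hotpink'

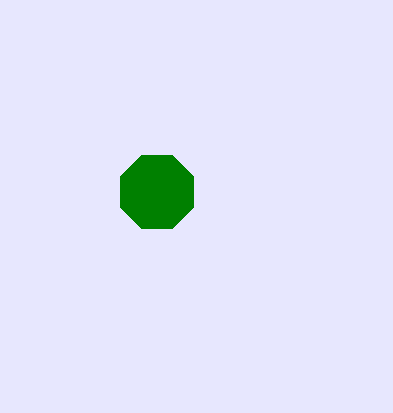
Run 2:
cx = 157; cy = 192; r = 40; fill = 'green'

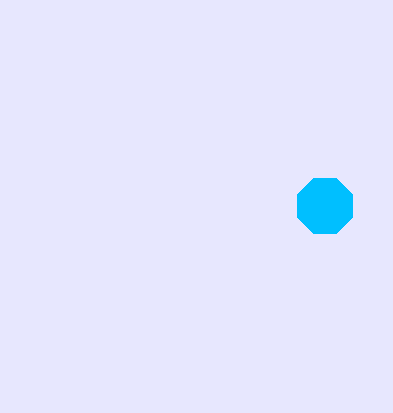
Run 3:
cx = 325; cy = 206; r = 30; fill = 'deepskyblue'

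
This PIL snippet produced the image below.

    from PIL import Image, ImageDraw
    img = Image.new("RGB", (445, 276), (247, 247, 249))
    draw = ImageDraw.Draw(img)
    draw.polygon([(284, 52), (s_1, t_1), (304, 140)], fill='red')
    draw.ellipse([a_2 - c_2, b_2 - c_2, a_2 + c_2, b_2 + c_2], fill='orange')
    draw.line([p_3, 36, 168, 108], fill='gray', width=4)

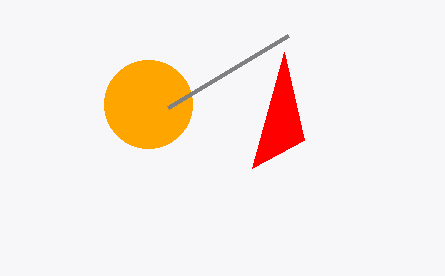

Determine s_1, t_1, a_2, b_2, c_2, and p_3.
s_1 = 252; t_1 = 168; a_2 = 148; b_2 = 104; c_2 = 44; p_3 = 288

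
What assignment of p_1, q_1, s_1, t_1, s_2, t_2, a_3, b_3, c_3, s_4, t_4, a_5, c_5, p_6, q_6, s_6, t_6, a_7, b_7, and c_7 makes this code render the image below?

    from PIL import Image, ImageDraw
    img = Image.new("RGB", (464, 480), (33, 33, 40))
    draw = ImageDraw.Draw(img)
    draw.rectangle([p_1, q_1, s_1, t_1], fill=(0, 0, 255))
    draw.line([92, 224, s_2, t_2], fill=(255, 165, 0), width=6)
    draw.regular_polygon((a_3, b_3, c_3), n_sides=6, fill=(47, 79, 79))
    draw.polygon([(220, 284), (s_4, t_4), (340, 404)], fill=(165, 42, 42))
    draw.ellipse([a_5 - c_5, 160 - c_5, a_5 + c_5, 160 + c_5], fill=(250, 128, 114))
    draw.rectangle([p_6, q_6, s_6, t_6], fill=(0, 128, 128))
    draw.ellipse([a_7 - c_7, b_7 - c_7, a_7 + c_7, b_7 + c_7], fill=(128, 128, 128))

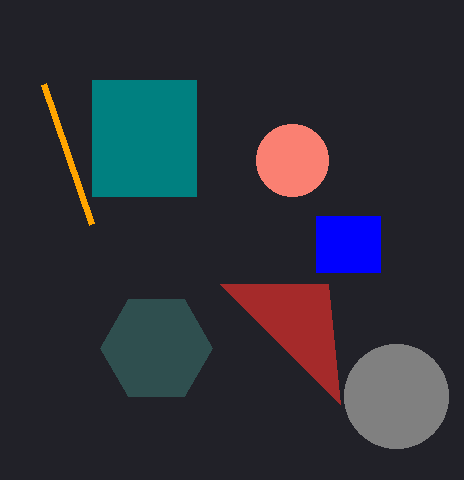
p_1 = 316, q_1 = 216, s_1 = 380, t_1 = 272, s_2 = 44, t_2 = 84, a_3 = 156, b_3 = 348, c_3 = 56, s_4 = 328, t_4 = 284, a_5 = 292, c_5 = 36, p_6 = 92, q_6 = 80, s_6 = 196, t_6 = 196, a_7 = 396, b_7 = 396, c_7 = 52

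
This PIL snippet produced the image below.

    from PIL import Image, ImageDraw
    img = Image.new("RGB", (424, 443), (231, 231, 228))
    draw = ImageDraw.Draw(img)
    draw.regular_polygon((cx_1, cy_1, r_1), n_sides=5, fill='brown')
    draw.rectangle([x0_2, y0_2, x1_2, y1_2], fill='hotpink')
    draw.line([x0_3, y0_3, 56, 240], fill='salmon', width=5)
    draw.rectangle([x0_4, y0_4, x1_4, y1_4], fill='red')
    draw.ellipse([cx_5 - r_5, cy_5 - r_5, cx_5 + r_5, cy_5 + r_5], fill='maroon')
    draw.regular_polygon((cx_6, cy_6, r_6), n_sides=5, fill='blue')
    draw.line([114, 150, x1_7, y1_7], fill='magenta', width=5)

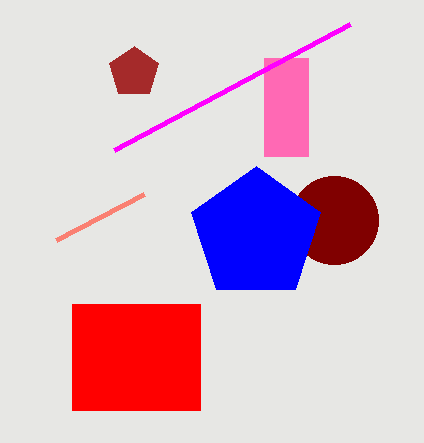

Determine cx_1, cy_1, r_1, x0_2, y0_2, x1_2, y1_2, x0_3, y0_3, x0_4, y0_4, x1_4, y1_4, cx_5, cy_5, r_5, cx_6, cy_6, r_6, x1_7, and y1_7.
cx_1 = 134; cy_1 = 72; r_1 = 26; x0_2 = 264; y0_2 = 58; x1_2 = 308; y1_2 = 156; x0_3 = 144; y0_3 = 194; x0_4 = 72; y0_4 = 304; x1_4 = 200; y1_4 = 410; cx_5 = 334; cy_5 = 220; r_5 = 44; cx_6 = 256; cy_6 = 234; r_6 = 68; x1_7 = 350; y1_7 = 24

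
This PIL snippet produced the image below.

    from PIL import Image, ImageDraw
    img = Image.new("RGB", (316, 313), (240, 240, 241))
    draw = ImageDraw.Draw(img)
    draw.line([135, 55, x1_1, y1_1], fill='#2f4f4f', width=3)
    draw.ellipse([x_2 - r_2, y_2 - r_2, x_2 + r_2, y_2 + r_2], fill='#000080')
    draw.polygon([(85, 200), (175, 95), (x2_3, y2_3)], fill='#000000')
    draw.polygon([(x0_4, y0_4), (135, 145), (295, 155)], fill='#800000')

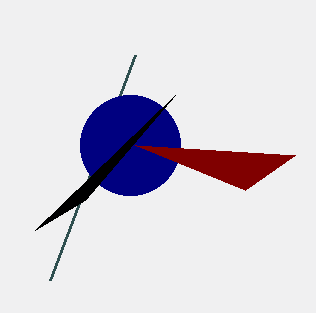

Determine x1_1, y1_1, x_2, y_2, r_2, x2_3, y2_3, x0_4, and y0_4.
x1_1 = 50
y1_1 = 280
x_2 = 130
y_2 = 145
r_2 = 50
x2_3 = 35
y2_3 = 230
x0_4 = 245
y0_4 = 190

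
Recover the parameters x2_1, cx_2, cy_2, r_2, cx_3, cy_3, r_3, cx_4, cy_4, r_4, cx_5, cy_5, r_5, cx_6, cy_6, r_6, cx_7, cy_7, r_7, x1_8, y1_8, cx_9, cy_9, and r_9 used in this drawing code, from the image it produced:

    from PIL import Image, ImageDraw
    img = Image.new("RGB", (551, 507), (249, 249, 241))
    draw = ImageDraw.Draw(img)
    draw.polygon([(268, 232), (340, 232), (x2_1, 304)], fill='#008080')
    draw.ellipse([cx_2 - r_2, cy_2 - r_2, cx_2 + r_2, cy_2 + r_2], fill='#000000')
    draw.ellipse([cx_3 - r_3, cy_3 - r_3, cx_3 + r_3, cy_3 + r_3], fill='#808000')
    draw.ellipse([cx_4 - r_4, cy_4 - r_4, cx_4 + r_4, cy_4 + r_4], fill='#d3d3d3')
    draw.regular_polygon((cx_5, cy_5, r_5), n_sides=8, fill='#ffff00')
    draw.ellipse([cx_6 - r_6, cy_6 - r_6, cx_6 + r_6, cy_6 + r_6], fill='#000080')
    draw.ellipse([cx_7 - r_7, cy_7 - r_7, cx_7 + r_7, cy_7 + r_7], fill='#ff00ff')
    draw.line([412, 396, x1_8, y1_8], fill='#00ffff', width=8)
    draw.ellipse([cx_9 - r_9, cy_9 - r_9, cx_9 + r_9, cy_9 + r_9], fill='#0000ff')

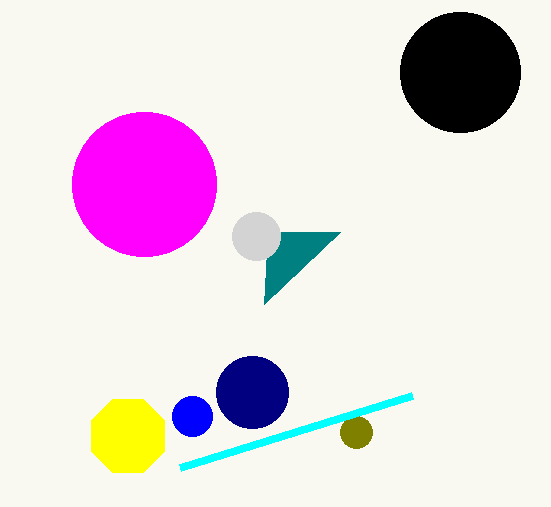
x2_1 = 264
cx_2 = 460
cy_2 = 72
r_2 = 60
cx_3 = 356
cy_3 = 432
r_3 = 16
cx_4 = 256
cy_4 = 236
r_4 = 24
cx_5 = 128
cy_5 = 436
r_5 = 40
cx_6 = 252
cy_6 = 392
r_6 = 36
cx_7 = 144
cy_7 = 184
r_7 = 72
x1_8 = 180
y1_8 = 468
cx_9 = 192
cy_9 = 416
r_9 = 20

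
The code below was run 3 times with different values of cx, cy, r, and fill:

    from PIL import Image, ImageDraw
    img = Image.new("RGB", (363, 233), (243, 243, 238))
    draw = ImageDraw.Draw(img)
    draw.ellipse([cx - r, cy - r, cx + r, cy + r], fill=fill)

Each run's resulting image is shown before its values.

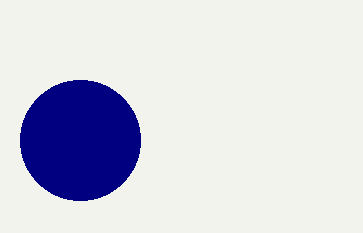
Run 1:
cx = 80; cy = 140; r = 60; fill = 'navy'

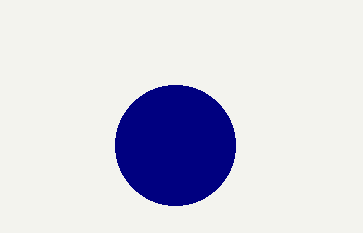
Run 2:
cx = 175, cy = 145, r = 60, fill = 'navy'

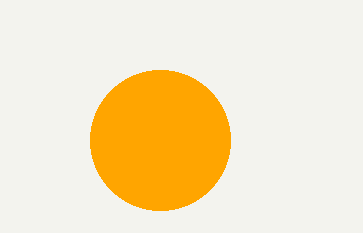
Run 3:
cx = 160; cy = 140; r = 70; fill = 'orange'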